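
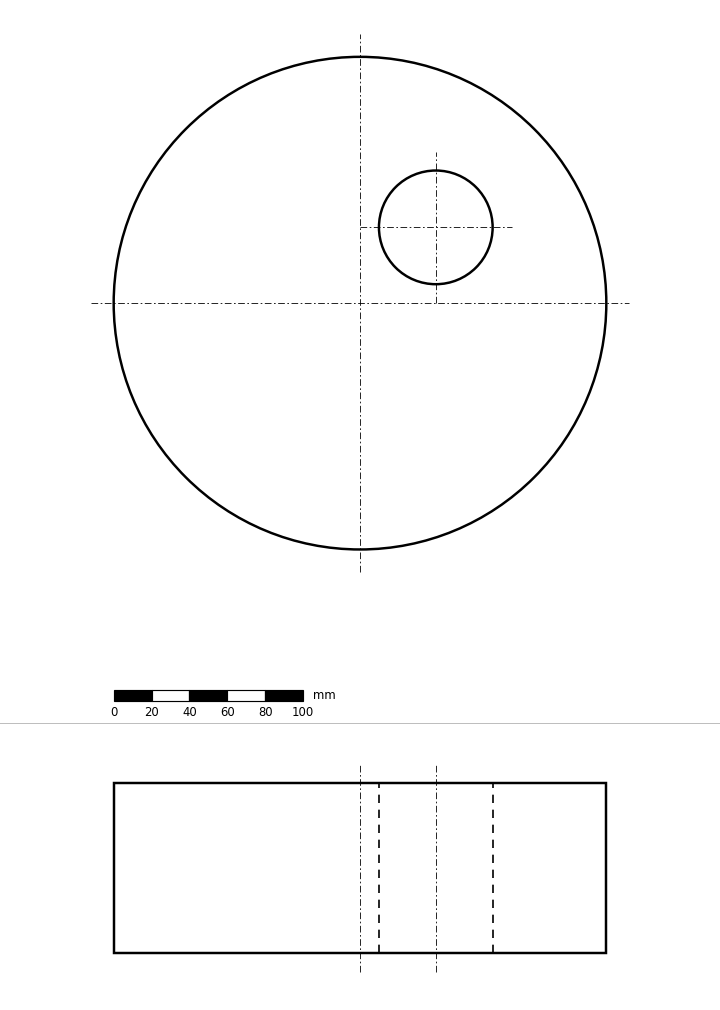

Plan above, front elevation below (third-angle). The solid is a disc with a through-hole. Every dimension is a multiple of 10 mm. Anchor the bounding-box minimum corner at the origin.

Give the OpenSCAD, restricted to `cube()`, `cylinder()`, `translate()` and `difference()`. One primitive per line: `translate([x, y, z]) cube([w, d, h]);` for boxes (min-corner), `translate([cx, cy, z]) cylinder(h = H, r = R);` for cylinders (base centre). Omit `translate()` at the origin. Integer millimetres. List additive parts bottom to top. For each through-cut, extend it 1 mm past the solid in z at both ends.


difference() {
  translate([130, 130, 0]) cylinder(h = 90, r = 130);
  translate([170, 170, -1]) cylinder(h = 92, r = 30);
}


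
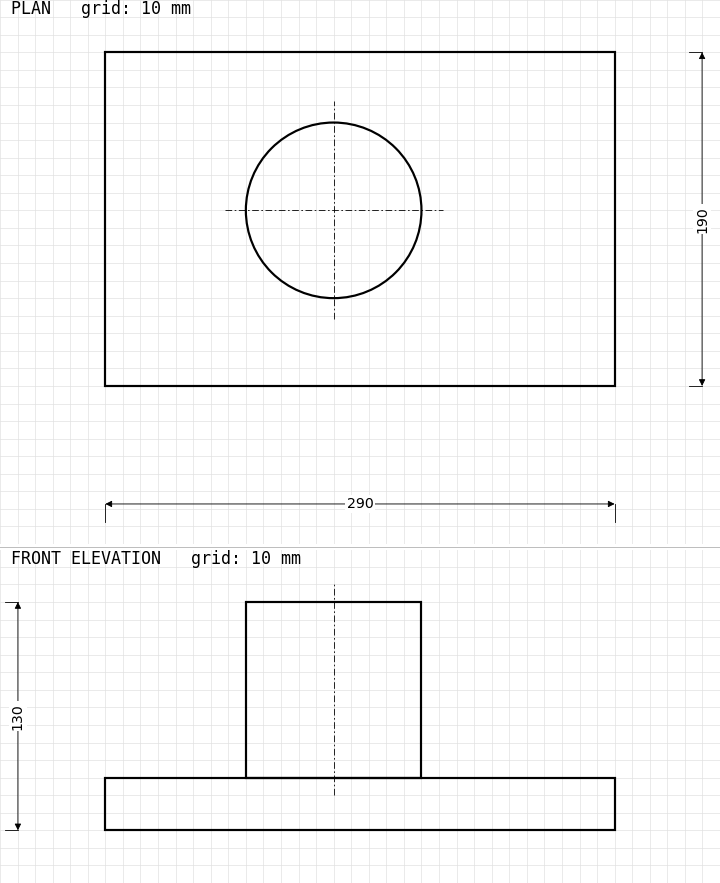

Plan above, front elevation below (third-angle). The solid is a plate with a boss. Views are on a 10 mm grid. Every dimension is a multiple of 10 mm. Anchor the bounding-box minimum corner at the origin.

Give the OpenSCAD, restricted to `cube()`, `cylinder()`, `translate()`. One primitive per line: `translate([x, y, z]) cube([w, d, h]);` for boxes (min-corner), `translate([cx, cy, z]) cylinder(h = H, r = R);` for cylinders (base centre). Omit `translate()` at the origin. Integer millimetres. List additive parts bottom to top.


cube([290, 190, 30]);
translate([130, 100, 30]) cylinder(h = 100, r = 50);


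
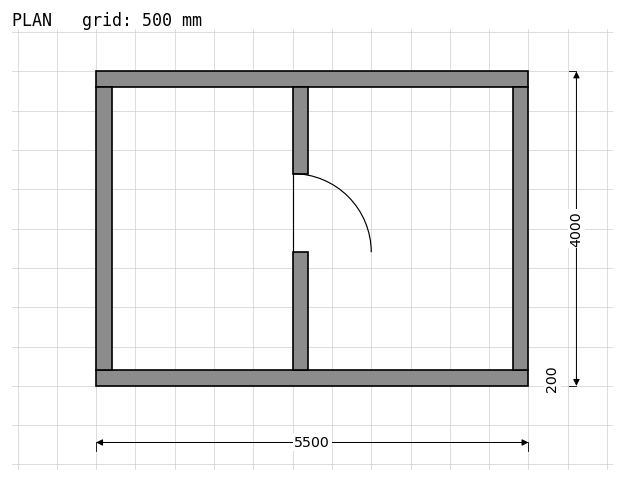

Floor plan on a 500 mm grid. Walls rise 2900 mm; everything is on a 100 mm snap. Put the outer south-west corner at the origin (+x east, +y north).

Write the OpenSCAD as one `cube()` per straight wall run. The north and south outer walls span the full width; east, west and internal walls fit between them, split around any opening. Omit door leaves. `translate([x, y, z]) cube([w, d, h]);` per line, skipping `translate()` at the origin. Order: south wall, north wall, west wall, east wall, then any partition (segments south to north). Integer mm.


cube([5500, 200, 2900]);
translate([0, 3800, 0]) cube([5500, 200, 2900]);
translate([0, 200, 0]) cube([200, 3600, 2900]);
translate([5300, 200, 0]) cube([200, 3600, 2900]);
translate([2500, 200, 0]) cube([200, 1500, 2900]);
translate([2500, 2700, 0]) cube([200, 1100, 2900]);


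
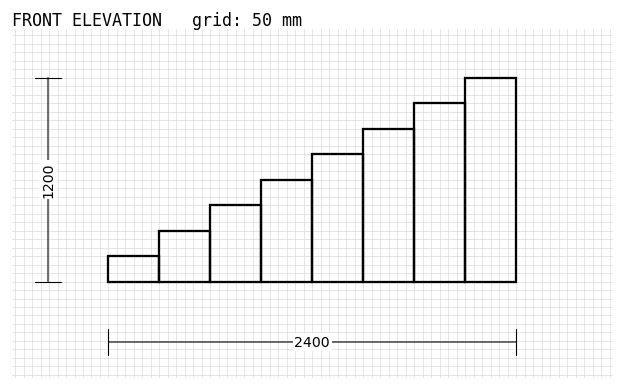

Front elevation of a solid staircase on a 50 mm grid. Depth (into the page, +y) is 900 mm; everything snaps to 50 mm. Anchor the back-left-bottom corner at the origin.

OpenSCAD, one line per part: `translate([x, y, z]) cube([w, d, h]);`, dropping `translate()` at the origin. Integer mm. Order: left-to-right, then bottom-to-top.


cube([300, 900, 150]);
translate([300, 0, 0]) cube([300, 900, 300]);
translate([600, 0, 0]) cube([300, 900, 450]);
translate([900, 0, 0]) cube([300, 900, 600]);
translate([1200, 0, 0]) cube([300, 900, 750]);
translate([1500, 0, 0]) cube([300, 900, 900]);
translate([1800, 0, 0]) cube([300, 900, 1050]);
translate([2100, 0, 0]) cube([300, 900, 1200]);


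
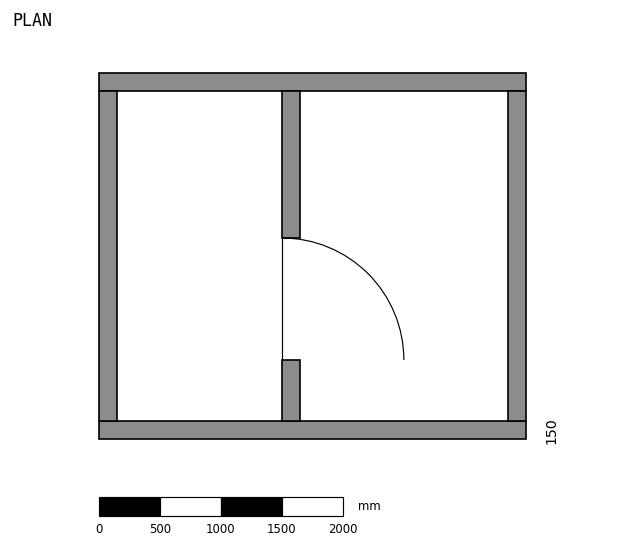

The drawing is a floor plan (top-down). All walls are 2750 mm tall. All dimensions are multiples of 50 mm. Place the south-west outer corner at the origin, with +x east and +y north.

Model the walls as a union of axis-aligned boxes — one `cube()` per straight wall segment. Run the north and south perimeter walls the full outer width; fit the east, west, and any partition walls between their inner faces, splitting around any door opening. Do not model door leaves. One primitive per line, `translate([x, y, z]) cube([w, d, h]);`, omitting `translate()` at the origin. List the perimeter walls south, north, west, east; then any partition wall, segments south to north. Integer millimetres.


cube([3500, 150, 2750]);
translate([0, 2850, 0]) cube([3500, 150, 2750]);
translate([0, 150, 0]) cube([150, 2700, 2750]);
translate([3350, 150, 0]) cube([150, 2700, 2750]);
translate([1500, 150, 0]) cube([150, 500, 2750]);
translate([1500, 1650, 0]) cube([150, 1200, 2750]);


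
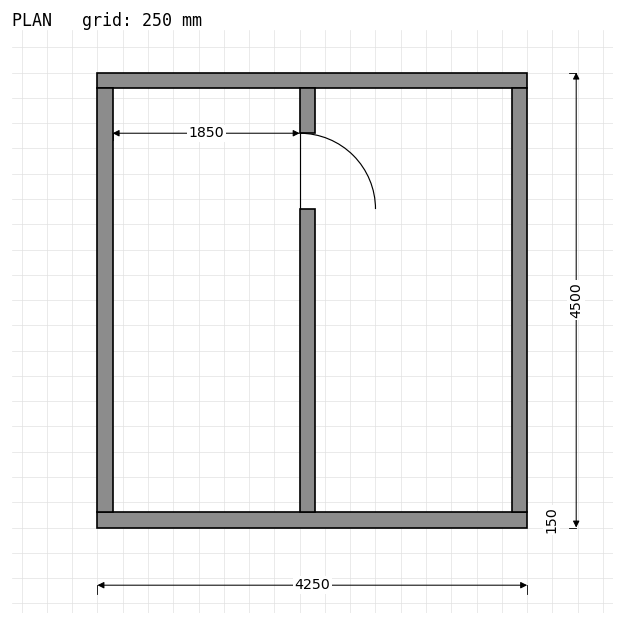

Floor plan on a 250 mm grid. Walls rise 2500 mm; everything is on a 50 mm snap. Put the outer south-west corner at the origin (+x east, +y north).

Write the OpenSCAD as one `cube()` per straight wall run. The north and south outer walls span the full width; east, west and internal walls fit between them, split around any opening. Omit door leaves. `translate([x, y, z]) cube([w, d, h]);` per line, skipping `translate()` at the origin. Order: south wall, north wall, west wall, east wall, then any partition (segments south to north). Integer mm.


cube([4250, 150, 2500]);
translate([0, 4350, 0]) cube([4250, 150, 2500]);
translate([0, 150, 0]) cube([150, 4200, 2500]);
translate([4100, 150, 0]) cube([150, 4200, 2500]);
translate([2000, 150, 0]) cube([150, 3000, 2500]);
translate([2000, 3900, 0]) cube([150, 450, 2500]);


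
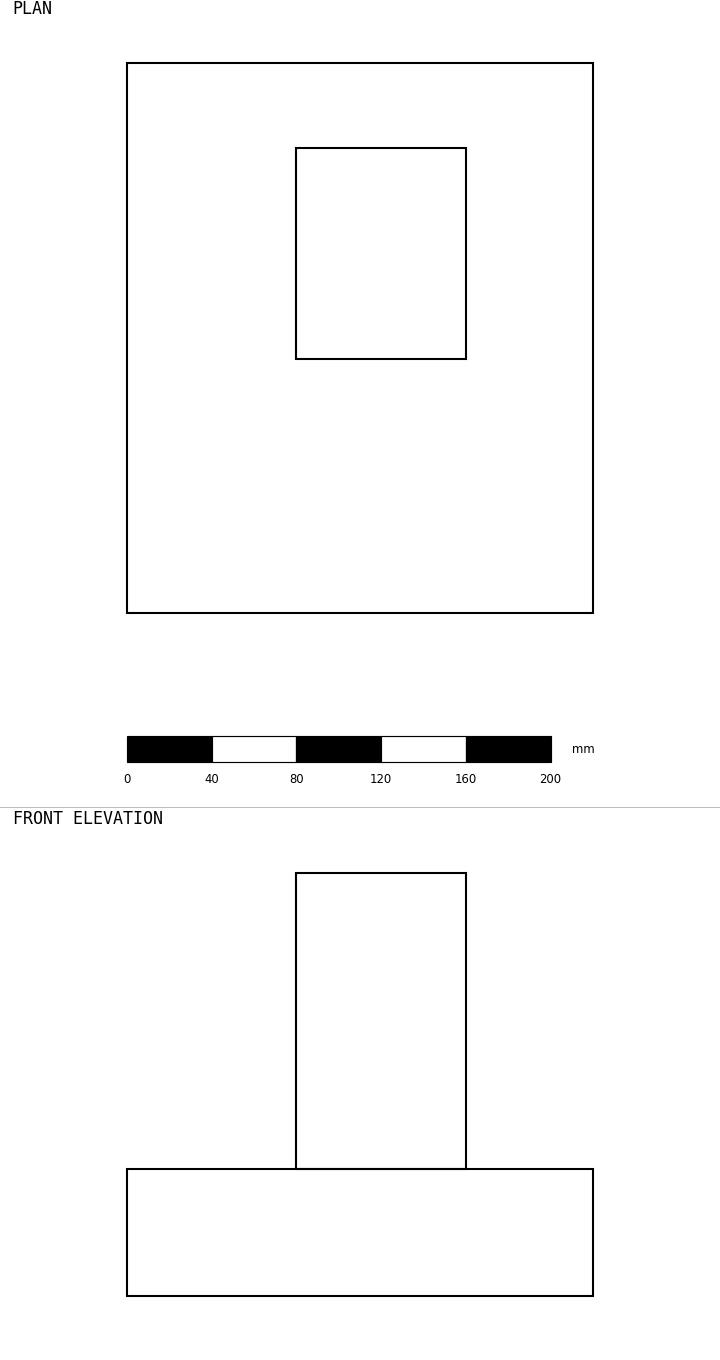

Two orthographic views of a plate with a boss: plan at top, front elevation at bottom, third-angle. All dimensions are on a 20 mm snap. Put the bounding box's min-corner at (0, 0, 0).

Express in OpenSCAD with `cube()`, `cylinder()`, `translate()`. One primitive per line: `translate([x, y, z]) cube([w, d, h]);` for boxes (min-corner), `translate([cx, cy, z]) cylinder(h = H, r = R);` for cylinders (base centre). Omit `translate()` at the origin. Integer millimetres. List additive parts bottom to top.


cube([220, 260, 60]);
translate([80, 120, 60]) cube([80, 100, 140]);


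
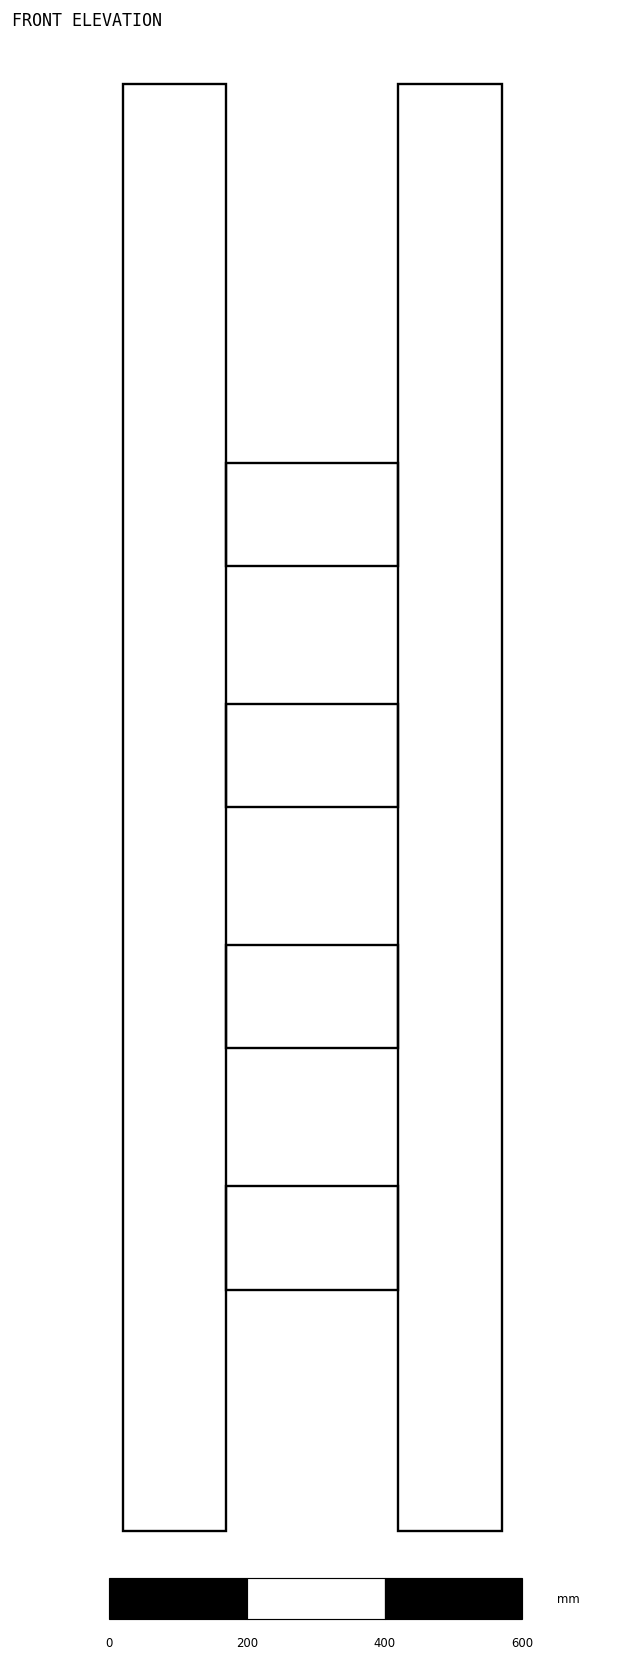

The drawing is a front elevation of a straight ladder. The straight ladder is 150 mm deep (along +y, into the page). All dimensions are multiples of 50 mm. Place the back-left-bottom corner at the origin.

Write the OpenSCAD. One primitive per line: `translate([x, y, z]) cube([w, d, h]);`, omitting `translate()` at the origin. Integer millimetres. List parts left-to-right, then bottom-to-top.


cube([150, 150, 2100]);
translate([150, 0, 350]) cube([250, 150, 150]);
translate([150, 0, 700]) cube([250, 150, 150]);
translate([150, 0, 1050]) cube([250, 150, 150]);
translate([150, 0, 1400]) cube([250, 150, 150]);
translate([400, 0, 0]) cube([150, 150, 2100]);


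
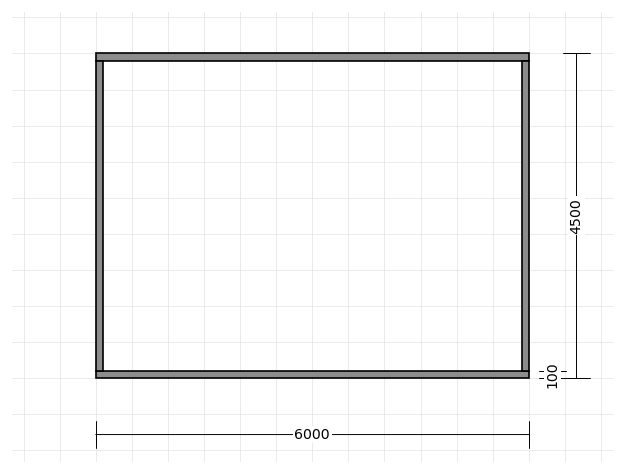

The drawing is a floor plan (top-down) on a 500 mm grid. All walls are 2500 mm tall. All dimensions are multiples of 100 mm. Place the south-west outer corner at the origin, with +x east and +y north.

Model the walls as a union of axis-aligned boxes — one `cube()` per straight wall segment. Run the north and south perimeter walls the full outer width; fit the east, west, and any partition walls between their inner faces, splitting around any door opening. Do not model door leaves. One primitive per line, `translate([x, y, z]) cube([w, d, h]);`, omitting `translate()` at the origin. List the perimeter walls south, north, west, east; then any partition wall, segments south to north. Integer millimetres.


cube([6000, 100, 2500]);
translate([0, 4400, 0]) cube([6000, 100, 2500]);
translate([0, 100, 0]) cube([100, 4300, 2500]);
translate([5900, 100, 0]) cube([100, 4300, 2500]);


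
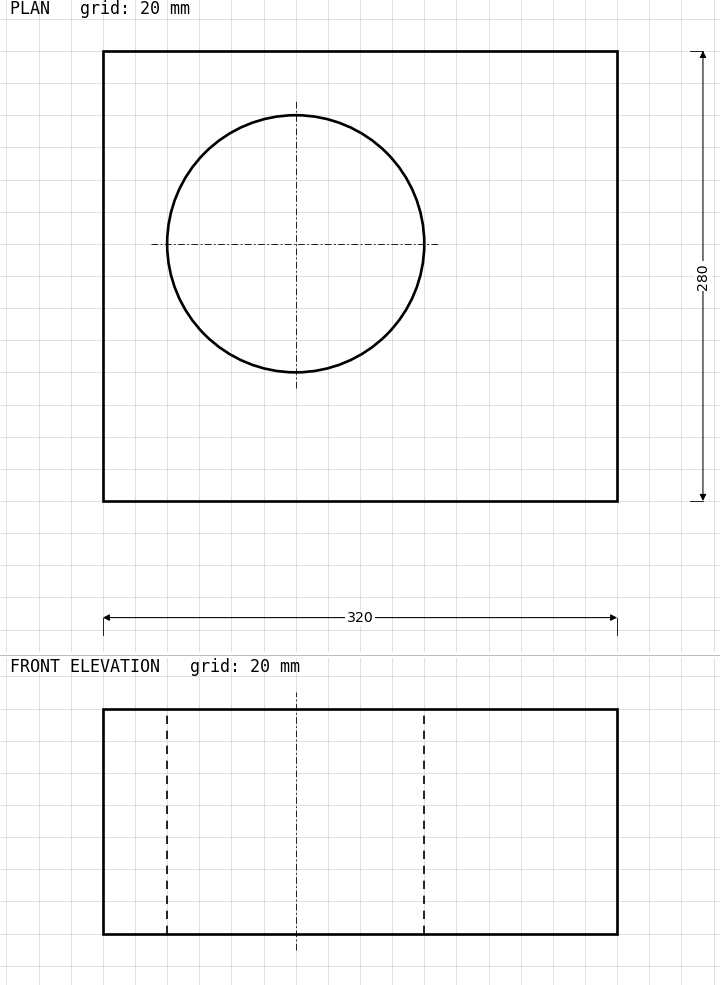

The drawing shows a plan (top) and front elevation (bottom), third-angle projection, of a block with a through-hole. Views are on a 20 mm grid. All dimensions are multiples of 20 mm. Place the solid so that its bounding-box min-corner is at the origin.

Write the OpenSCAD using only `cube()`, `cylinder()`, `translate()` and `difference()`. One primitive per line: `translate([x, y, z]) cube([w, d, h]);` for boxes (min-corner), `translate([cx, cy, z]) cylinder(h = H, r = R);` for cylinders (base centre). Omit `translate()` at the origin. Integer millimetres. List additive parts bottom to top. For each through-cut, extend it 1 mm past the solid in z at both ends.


difference() {
  cube([320, 280, 140]);
  translate([120, 160, -1]) cylinder(h = 142, r = 80);
}


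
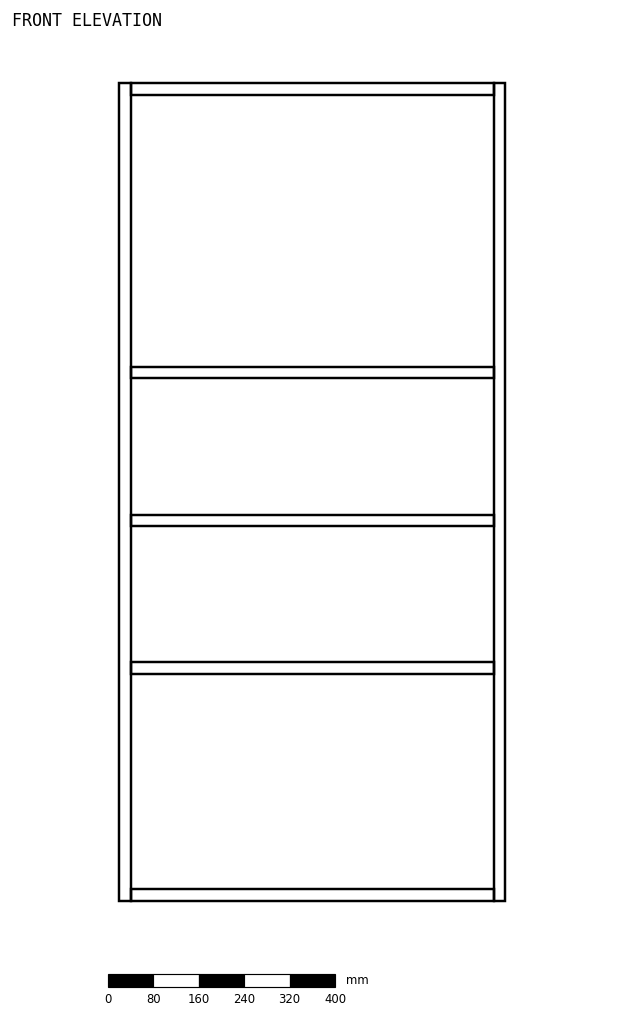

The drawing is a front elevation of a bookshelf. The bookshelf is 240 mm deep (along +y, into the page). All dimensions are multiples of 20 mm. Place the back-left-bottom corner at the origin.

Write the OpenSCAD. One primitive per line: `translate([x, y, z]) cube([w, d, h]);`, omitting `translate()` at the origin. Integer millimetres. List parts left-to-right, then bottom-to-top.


cube([20, 240, 1440]);
translate([20, 0, 0]) cube([640, 240, 20]);
translate([20, 0, 400]) cube([640, 240, 20]);
translate([20, 0, 660]) cube([640, 240, 20]);
translate([20, 0, 920]) cube([640, 240, 20]);
translate([20, 0, 1420]) cube([640, 240, 20]);
translate([660, 0, 0]) cube([20, 240, 1440]);


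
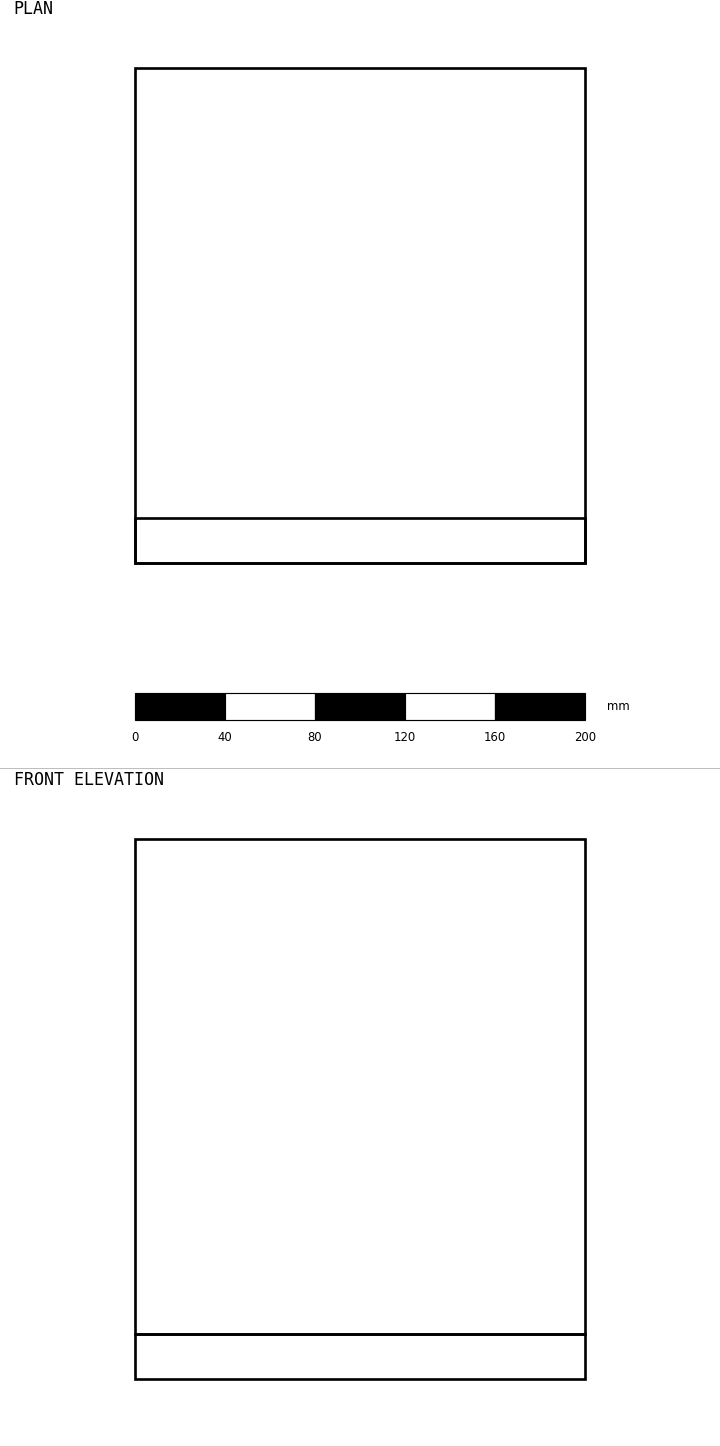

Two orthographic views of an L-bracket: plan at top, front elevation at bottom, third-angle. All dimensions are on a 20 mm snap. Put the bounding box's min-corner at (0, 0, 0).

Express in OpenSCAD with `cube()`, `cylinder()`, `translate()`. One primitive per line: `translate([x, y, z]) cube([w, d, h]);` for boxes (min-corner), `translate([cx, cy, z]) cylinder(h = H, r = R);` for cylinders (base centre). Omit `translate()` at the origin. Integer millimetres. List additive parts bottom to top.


cube([200, 220, 20]);
translate([0, 0, 20]) cube([200, 20, 220]);


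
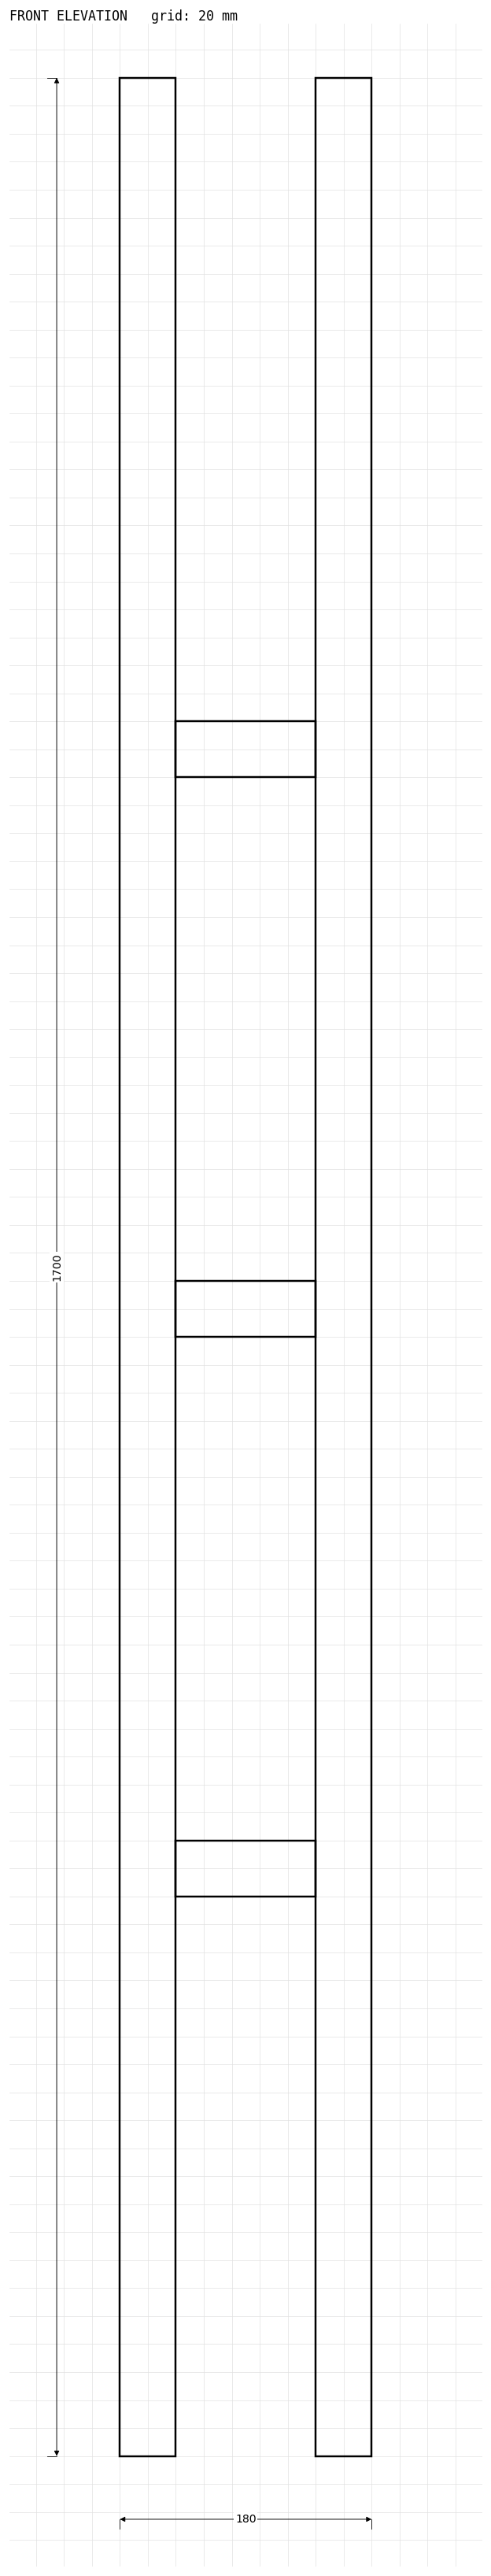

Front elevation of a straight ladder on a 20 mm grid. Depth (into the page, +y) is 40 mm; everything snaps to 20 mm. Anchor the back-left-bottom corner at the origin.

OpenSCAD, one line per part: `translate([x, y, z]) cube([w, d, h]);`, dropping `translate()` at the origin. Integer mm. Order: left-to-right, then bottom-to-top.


cube([40, 40, 1700]);
translate([40, 0, 400]) cube([100, 40, 40]);
translate([40, 0, 800]) cube([100, 40, 40]);
translate([40, 0, 1200]) cube([100, 40, 40]);
translate([140, 0, 0]) cube([40, 40, 1700]);


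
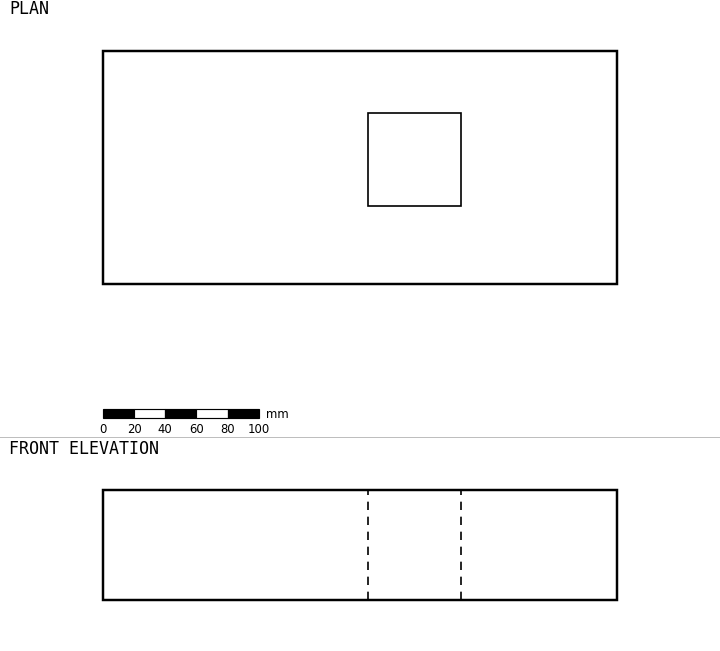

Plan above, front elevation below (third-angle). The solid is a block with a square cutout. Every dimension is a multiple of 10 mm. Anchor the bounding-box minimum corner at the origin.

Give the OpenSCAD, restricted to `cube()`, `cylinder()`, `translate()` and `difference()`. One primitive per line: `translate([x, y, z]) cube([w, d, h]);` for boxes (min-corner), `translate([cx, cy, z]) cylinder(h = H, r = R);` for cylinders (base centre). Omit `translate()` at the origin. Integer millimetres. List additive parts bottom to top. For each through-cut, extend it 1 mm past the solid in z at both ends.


difference() {
  cube([330, 150, 70]);
  translate([170, 50, -1]) cube([60, 60, 72]);
}


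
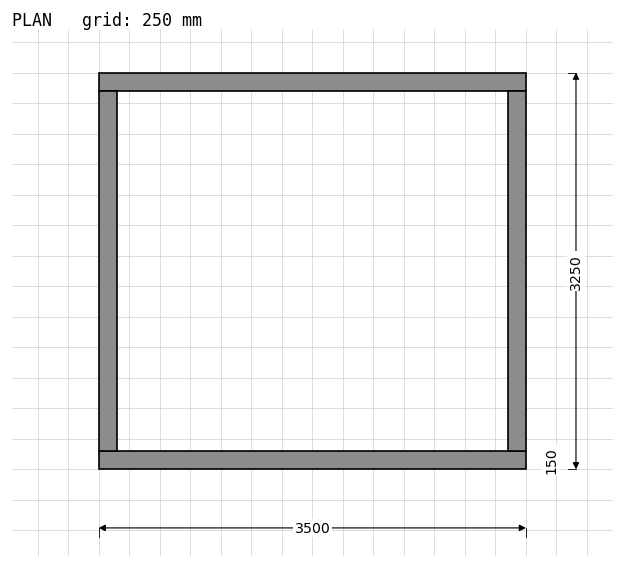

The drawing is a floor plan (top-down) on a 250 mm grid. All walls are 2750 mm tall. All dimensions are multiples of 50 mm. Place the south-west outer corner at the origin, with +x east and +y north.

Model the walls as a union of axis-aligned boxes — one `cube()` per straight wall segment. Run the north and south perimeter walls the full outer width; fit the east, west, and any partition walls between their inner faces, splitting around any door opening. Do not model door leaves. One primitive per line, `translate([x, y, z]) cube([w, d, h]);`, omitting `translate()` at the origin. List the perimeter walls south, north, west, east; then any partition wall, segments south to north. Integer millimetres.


cube([3500, 150, 2750]);
translate([0, 3100, 0]) cube([3500, 150, 2750]);
translate([0, 150, 0]) cube([150, 2950, 2750]);
translate([3350, 150, 0]) cube([150, 2950, 2750]);


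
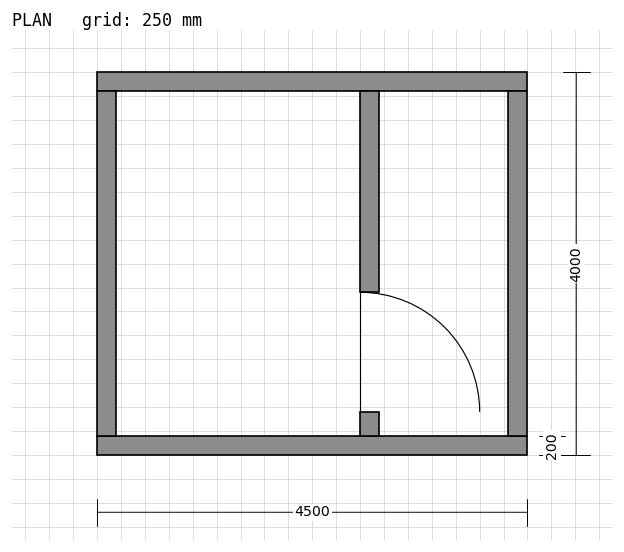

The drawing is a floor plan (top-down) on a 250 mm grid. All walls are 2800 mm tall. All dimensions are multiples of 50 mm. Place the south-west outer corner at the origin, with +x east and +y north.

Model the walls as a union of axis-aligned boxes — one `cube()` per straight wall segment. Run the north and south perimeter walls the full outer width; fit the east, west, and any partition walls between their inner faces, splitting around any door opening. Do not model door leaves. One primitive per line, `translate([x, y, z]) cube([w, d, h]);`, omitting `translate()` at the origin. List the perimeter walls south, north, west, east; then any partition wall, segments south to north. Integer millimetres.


cube([4500, 200, 2800]);
translate([0, 3800, 0]) cube([4500, 200, 2800]);
translate([0, 200, 0]) cube([200, 3600, 2800]);
translate([4300, 200, 0]) cube([200, 3600, 2800]);
translate([2750, 200, 0]) cube([200, 250, 2800]);
translate([2750, 1700, 0]) cube([200, 2100, 2800]);


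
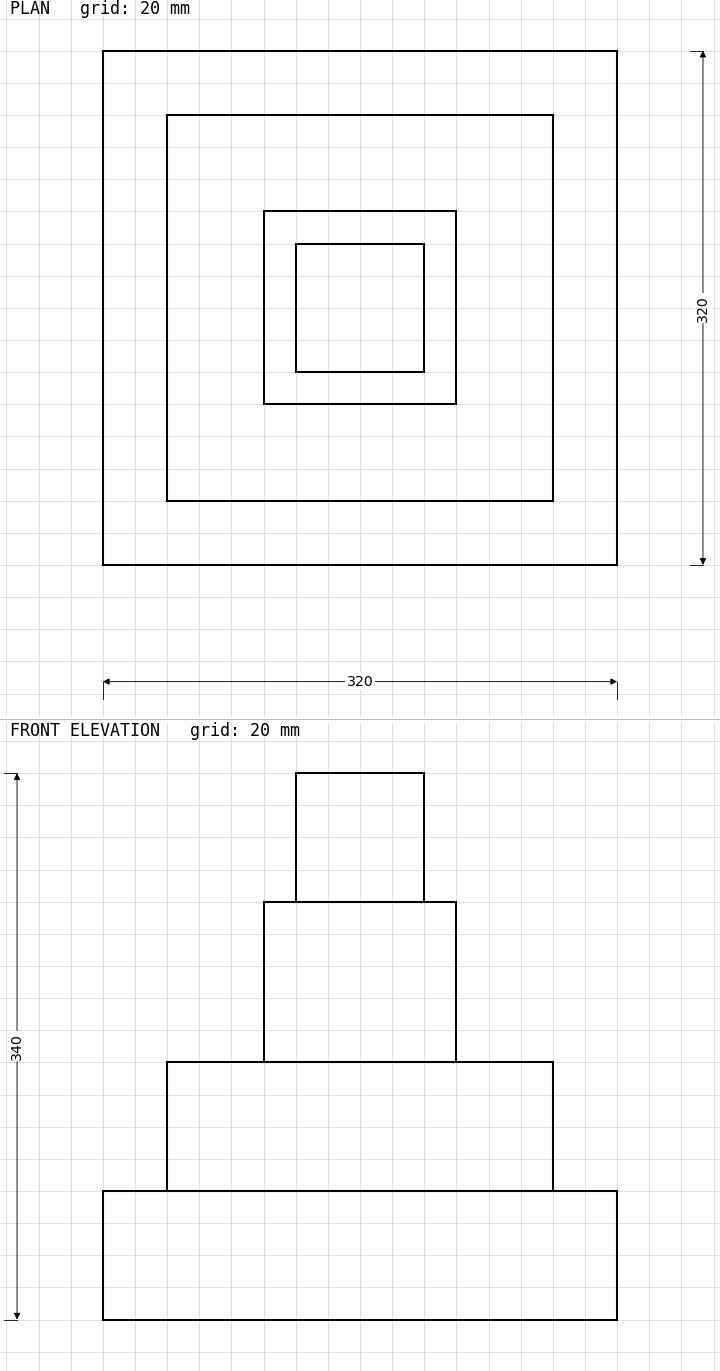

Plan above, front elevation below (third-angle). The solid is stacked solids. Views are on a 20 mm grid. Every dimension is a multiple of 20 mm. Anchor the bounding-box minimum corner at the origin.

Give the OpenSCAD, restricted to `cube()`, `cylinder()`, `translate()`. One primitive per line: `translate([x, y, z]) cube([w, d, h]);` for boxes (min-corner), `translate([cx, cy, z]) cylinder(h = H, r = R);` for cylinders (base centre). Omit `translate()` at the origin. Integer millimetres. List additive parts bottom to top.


cube([320, 320, 80]);
translate([40, 40, 80]) cube([240, 240, 80]);
translate([100, 100, 160]) cube([120, 120, 100]);
translate([120, 120, 260]) cube([80, 80, 80]);


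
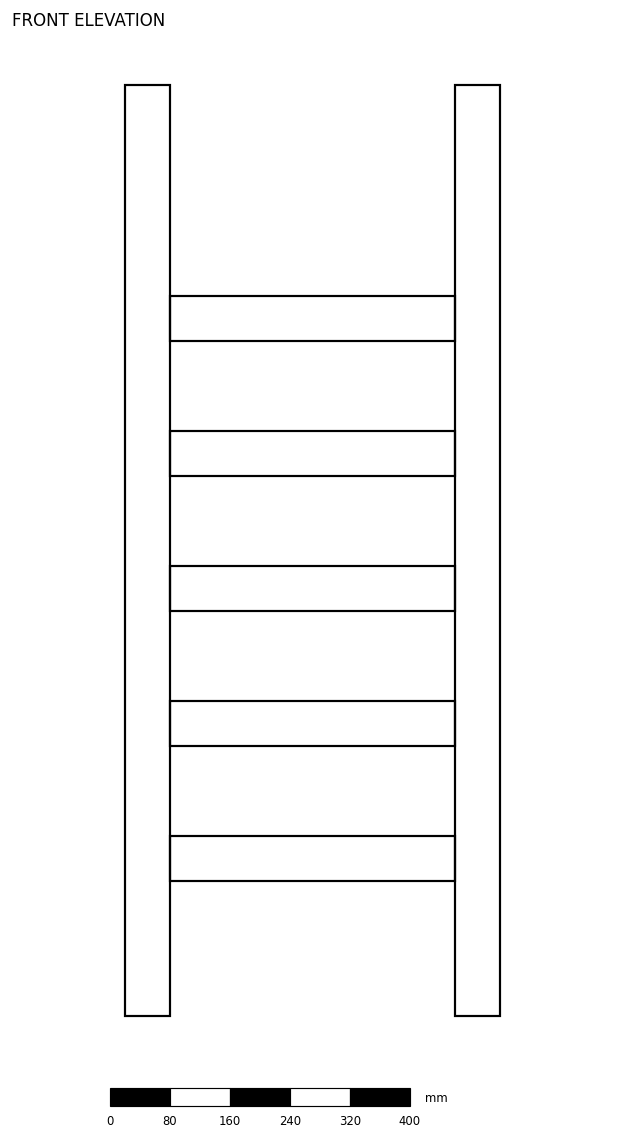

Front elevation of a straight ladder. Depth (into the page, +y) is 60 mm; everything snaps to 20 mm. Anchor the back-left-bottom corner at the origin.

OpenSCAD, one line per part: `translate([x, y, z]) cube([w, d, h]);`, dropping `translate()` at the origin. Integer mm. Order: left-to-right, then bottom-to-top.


cube([60, 60, 1240]);
translate([60, 0, 180]) cube([380, 60, 60]);
translate([60, 0, 360]) cube([380, 60, 60]);
translate([60, 0, 540]) cube([380, 60, 60]);
translate([60, 0, 720]) cube([380, 60, 60]);
translate([60, 0, 900]) cube([380, 60, 60]);
translate([440, 0, 0]) cube([60, 60, 1240]);


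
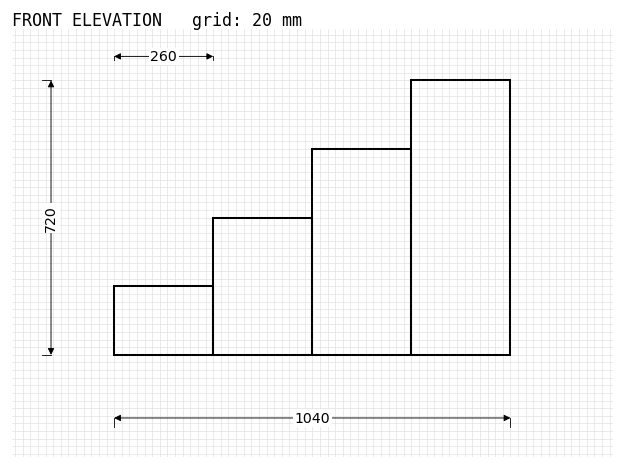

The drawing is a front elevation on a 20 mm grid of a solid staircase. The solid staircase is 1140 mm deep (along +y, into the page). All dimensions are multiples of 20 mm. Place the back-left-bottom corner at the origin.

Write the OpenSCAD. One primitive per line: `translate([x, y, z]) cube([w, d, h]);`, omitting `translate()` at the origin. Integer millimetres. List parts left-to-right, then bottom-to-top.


cube([260, 1140, 180]);
translate([260, 0, 0]) cube([260, 1140, 360]);
translate([520, 0, 0]) cube([260, 1140, 540]);
translate([780, 0, 0]) cube([260, 1140, 720]);


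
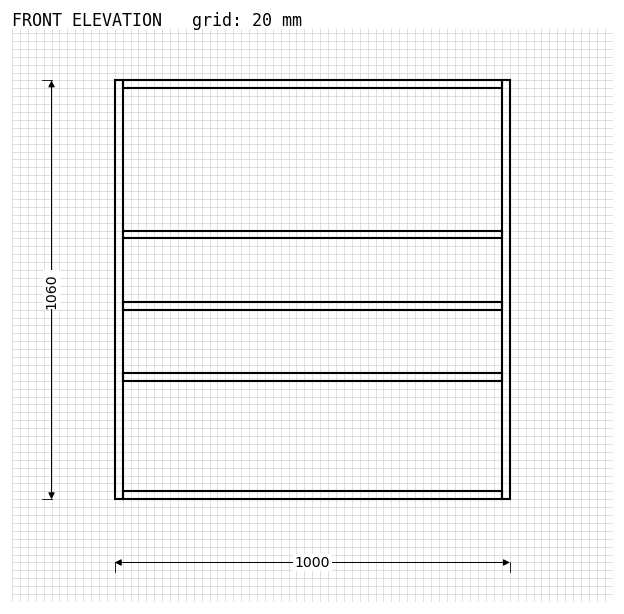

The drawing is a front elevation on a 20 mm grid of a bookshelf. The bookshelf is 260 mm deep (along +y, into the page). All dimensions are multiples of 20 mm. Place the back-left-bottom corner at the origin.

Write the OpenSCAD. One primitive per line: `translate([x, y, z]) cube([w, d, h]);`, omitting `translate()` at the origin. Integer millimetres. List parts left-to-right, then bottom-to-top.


cube([20, 260, 1060]);
translate([20, 0, 0]) cube([960, 260, 20]);
translate([20, 0, 300]) cube([960, 260, 20]);
translate([20, 0, 480]) cube([960, 260, 20]);
translate([20, 0, 660]) cube([960, 260, 20]);
translate([20, 0, 1040]) cube([960, 260, 20]);
translate([980, 0, 0]) cube([20, 260, 1060]);


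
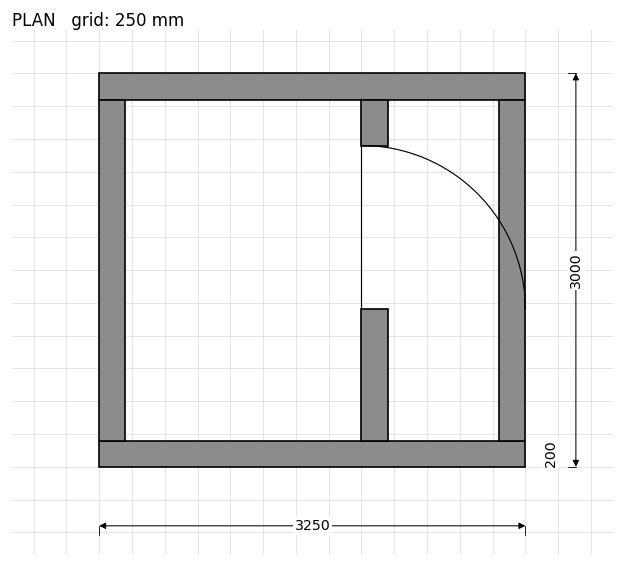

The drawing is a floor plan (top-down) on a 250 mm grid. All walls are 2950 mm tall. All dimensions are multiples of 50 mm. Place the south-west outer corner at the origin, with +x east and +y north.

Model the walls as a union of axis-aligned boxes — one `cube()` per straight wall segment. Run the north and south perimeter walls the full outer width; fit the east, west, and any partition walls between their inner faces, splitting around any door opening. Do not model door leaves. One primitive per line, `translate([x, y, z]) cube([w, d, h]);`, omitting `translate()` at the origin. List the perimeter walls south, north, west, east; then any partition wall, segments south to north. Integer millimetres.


cube([3250, 200, 2950]);
translate([0, 2800, 0]) cube([3250, 200, 2950]);
translate([0, 200, 0]) cube([200, 2600, 2950]);
translate([3050, 200, 0]) cube([200, 2600, 2950]);
translate([2000, 200, 0]) cube([200, 1000, 2950]);
translate([2000, 2450, 0]) cube([200, 350, 2950]);


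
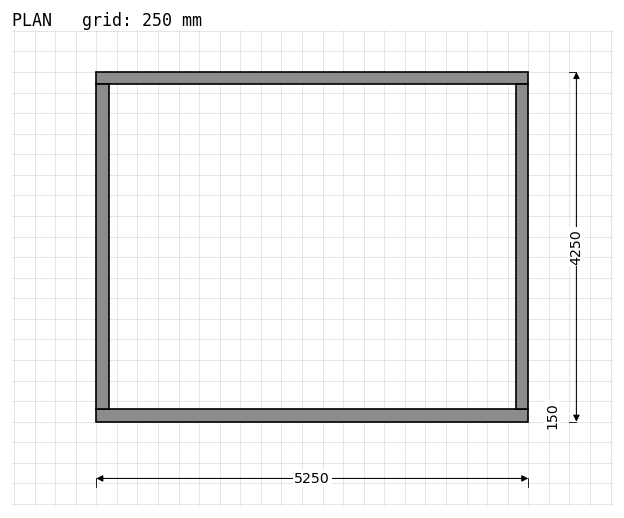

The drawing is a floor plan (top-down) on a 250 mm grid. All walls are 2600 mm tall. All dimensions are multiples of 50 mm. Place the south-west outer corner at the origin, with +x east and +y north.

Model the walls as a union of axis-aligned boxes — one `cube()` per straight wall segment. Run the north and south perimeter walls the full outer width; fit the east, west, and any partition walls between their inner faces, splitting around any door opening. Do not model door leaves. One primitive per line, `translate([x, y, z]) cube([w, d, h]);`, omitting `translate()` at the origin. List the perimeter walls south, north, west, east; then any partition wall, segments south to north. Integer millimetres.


cube([5250, 150, 2600]);
translate([0, 4100, 0]) cube([5250, 150, 2600]);
translate([0, 150, 0]) cube([150, 3950, 2600]);
translate([5100, 150, 0]) cube([150, 3950, 2600]);


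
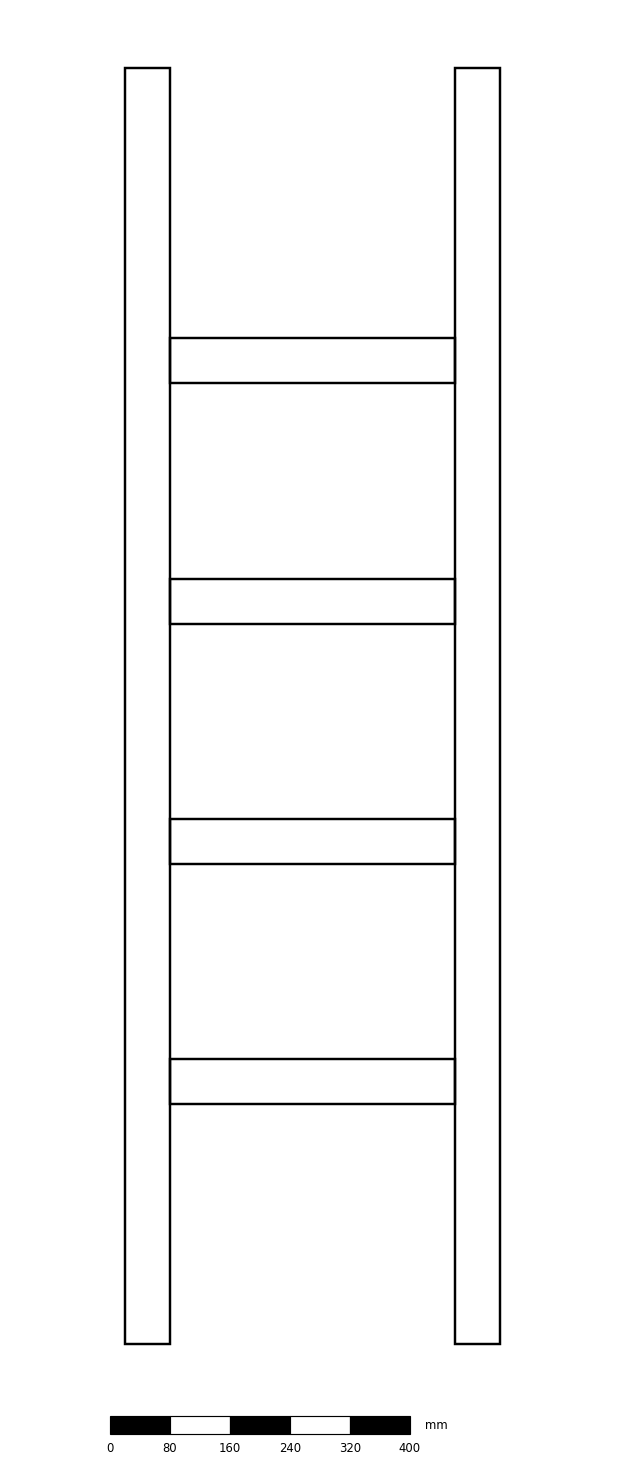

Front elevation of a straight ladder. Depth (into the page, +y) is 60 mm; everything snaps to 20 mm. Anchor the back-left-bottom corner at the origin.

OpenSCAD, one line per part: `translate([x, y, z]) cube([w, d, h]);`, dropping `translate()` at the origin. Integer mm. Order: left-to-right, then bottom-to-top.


cube([60, 60, 1700]);
translate([60, 0, 320]) cube([380, 60, 60]);
translate([60, 0, 640]) cube([380, 60, 60]);
translate([60, 0, 960]) cube([380, 60, 60]);
translate([60, 0, 1280]) cube([380, 60, 60]);
translate([440, 0, 0]) cube([60, 60, 1700]);


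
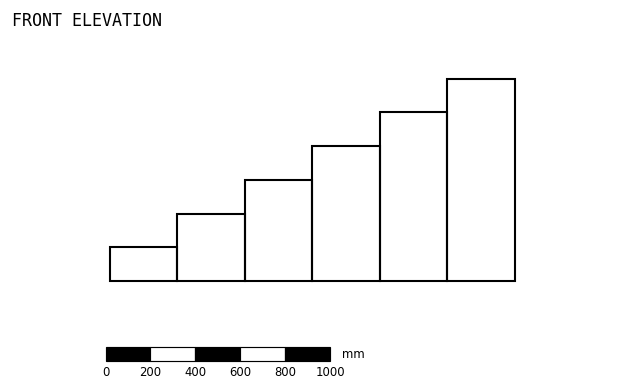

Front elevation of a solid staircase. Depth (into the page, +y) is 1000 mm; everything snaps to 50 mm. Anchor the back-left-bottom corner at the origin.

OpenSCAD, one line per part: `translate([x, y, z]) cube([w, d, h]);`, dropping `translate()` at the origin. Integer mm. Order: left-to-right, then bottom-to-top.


cube([300, 1000, 150]);
translate([300, 0, 0]) cube([300, 1000, 300]);
translate([600, 0, 0]) cube([300, 1000, 450]);
translate([900, 0, 0]) cube([300, 1000, 600]);
translate([1200, 0, 0]) cube([300, 1000, 750]);
translate([1500, 0, 0]) cube([300, 1000, 900]);


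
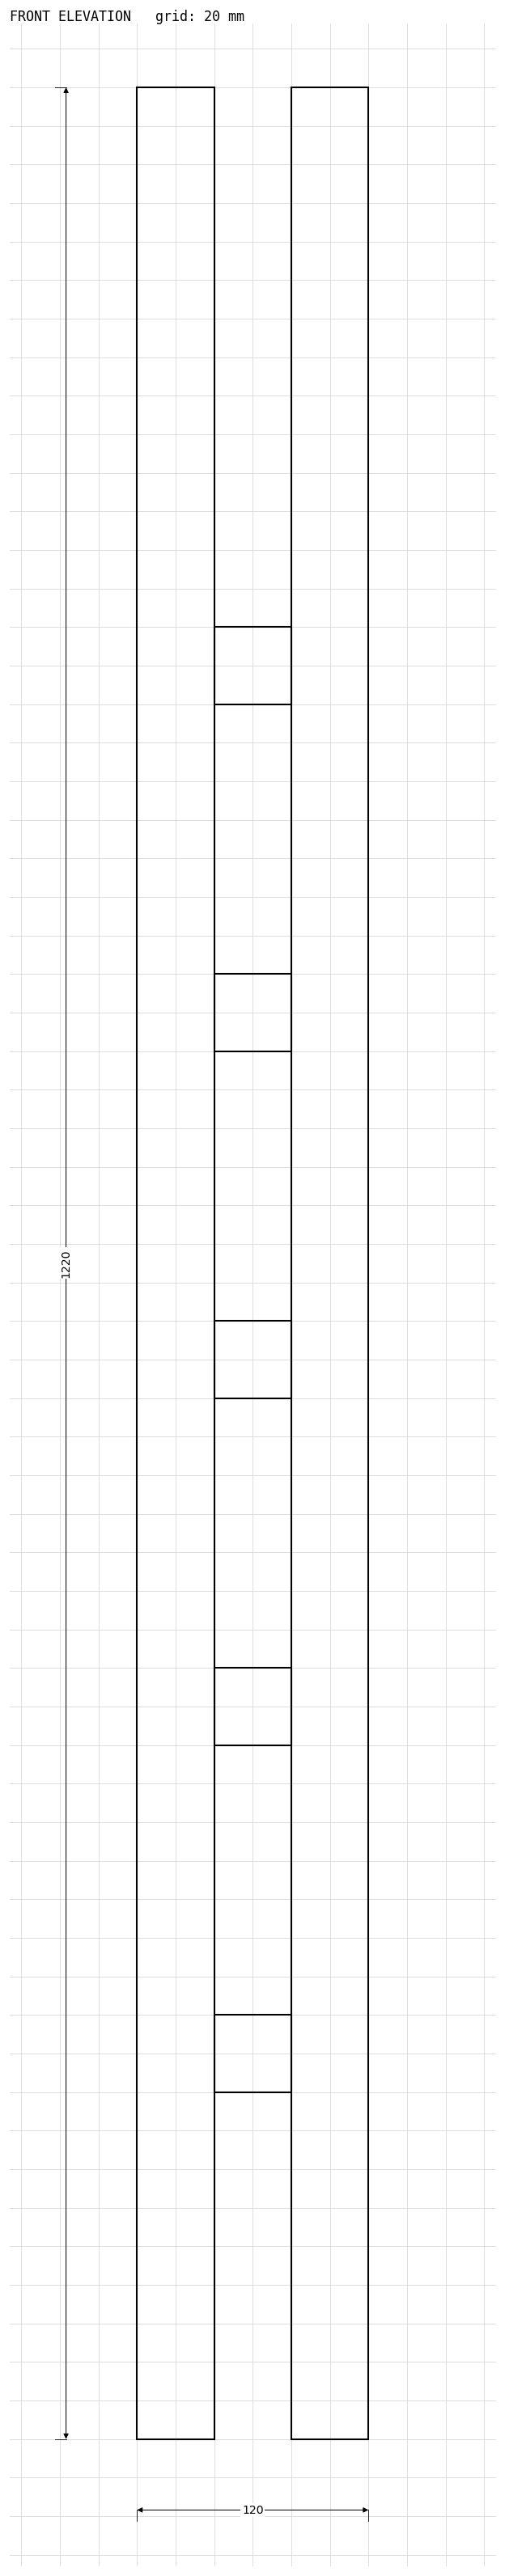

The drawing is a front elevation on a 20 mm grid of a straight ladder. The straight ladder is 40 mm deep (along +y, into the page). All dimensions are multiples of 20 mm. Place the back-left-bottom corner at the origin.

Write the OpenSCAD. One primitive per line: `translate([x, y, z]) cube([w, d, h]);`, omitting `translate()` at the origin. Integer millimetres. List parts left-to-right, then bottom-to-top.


cube([40, 40, 1220]);
translate([40, 0, 180]) cube([40, 40, 40]);
translate([40, 0, 360]) cube([40, 40, 40]);
translate([40, 0, 540]) cube([40, 40, 40]);
translate([40, 0, 720]) cube([40, 40, 40]);
translate([40, 0, 900]) cube([40, 40, 40]);
translate([80, 0, 0]) cube([40, 40, 1220]);


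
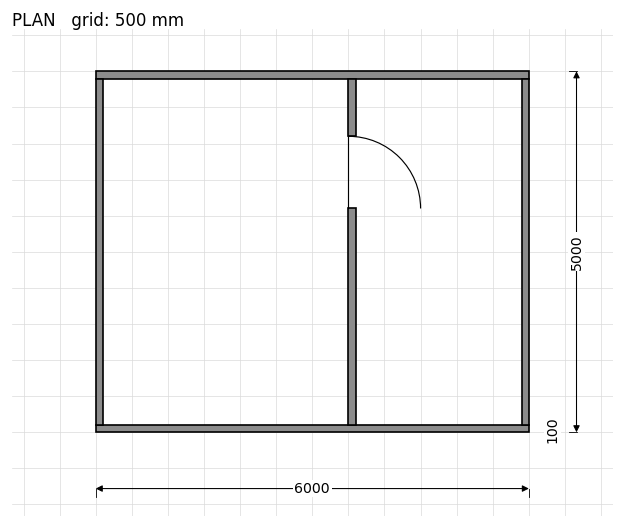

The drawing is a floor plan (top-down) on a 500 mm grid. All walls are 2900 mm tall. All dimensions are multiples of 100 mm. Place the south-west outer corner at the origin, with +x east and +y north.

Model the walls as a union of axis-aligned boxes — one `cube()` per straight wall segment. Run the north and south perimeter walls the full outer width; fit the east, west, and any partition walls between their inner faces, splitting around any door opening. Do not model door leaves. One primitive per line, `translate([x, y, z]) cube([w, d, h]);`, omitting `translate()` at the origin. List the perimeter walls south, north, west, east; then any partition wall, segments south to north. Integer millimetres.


cube([6000, 100, 2900]);
translate([0, 4900, 0]) cube([6000, 100, 2900]);
translate([0, 100, 0]) cube([100, 4800, 2900]);
translate([5900, 100, 0]) cube([100, 4800, 2900]);
translate([3500, 100, 0]) cube([100, 3000, 2900]);
translate([3500, 4100, 0]) cube([100, 800, 2900]);


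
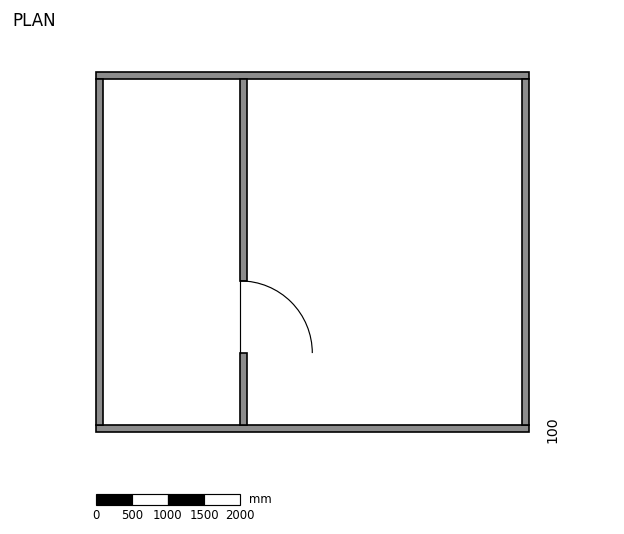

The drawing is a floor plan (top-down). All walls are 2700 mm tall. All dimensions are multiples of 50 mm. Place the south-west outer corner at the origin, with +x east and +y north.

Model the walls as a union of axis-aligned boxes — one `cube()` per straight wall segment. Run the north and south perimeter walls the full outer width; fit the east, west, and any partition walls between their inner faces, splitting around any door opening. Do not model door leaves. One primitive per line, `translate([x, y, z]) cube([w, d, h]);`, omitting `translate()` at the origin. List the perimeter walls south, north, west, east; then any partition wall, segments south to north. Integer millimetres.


cube([6000, 100, 2700]);
translate([0, 4900, 0]) cube([6000, 100, 2700]);
translate([0, 100, 0]) cube([100, 4800, 2700]);
translate([5900, 100, 0]) cube([100, 4800, 2700]);
translate([2000, 100, 0]) cube([100, 1000, 2700]);
translate([2000, 2100, 0]) cube([100, 2800, 2700]);


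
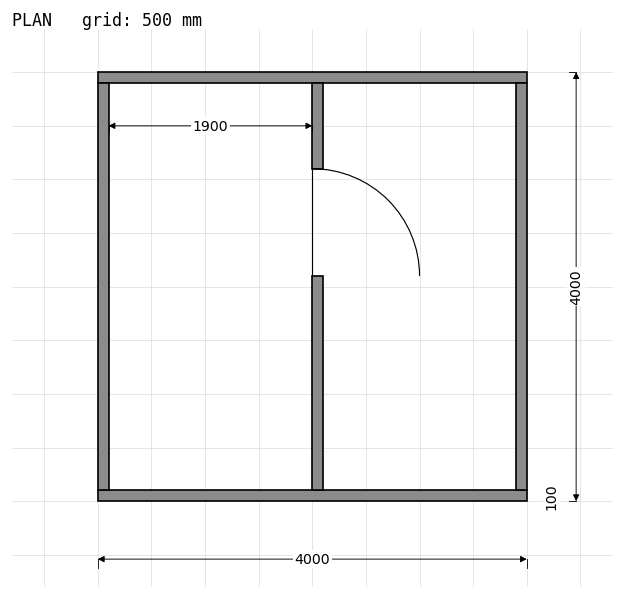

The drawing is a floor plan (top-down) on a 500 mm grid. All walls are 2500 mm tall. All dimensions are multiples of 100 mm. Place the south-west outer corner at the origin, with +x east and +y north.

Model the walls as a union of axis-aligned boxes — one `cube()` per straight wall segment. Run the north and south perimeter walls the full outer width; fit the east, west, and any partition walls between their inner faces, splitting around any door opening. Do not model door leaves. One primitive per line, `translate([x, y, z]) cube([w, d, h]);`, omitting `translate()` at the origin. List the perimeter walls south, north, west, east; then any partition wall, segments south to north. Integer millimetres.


cube([4000, 100, 2500]);
translate([0, 3900, 0]) cube([4000, 100, 2500]);
translate([0, 100, 0]) cube([100, 3800, 2500]);
translate([3900, 100, 0]) cube([100, 3800, 2500]);
translate([2000, 100, 0]) cube([100, 2000, 2500]);
translate([2000, 3100, 0]) cube([100, 800, 2500]);


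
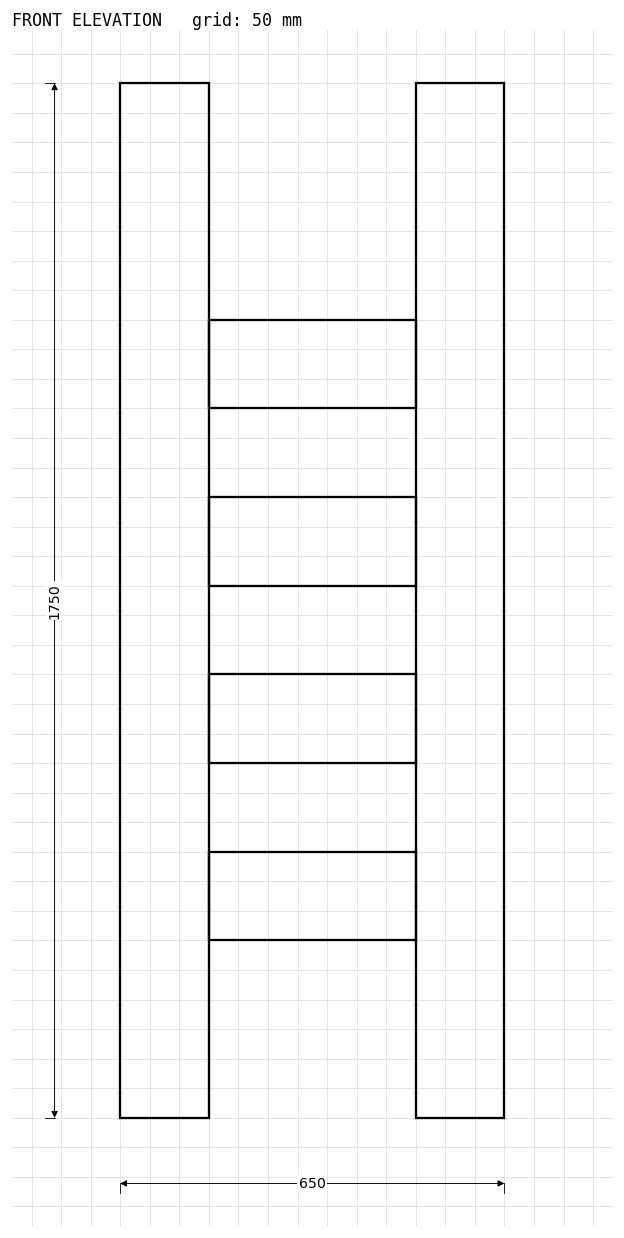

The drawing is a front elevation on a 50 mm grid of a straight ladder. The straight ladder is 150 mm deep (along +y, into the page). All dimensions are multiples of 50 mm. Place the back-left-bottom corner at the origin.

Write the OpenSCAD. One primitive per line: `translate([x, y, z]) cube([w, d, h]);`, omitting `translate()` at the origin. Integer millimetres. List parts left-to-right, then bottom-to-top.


cube([150, 150, 1750]);
translate([150, 0, 300]) cube([350, 150, 150]);
translate([150, 0, 600]) cube([350, 150, 150]);
translate([150, 0, 900]) cube([350, 150, 150]);
translate([150, 0, 1200]) cube([350, 150, 150]);
translate([500, 0, 0]) cube([150, 150, 1750]);


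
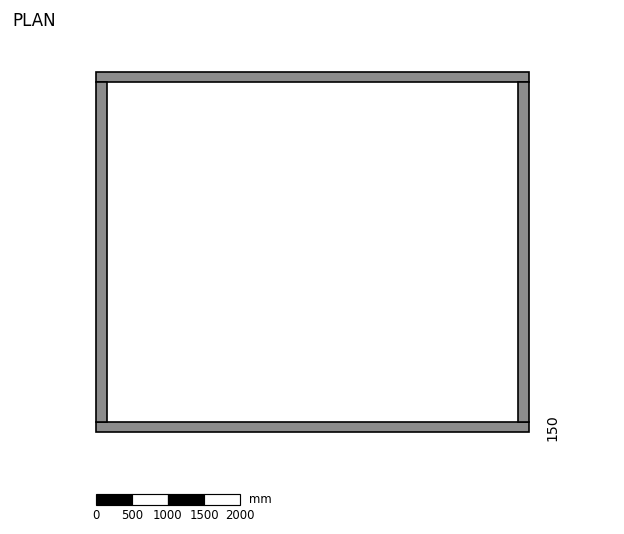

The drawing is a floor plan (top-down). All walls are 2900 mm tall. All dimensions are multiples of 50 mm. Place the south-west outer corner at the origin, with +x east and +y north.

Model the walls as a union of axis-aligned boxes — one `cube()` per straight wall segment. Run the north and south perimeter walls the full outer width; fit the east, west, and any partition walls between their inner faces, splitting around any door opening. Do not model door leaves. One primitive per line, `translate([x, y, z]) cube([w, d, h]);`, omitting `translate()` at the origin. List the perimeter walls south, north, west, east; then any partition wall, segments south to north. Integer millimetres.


cube([6000, 150, 2900]);
translate([0, 4850, 0]) cube([6000, 150, 2900]);
translate([0, 150, 0]) cube([150, 4700, 2900]);
translate([5850, 150, 0]) cube([150, 4700, 2900]);


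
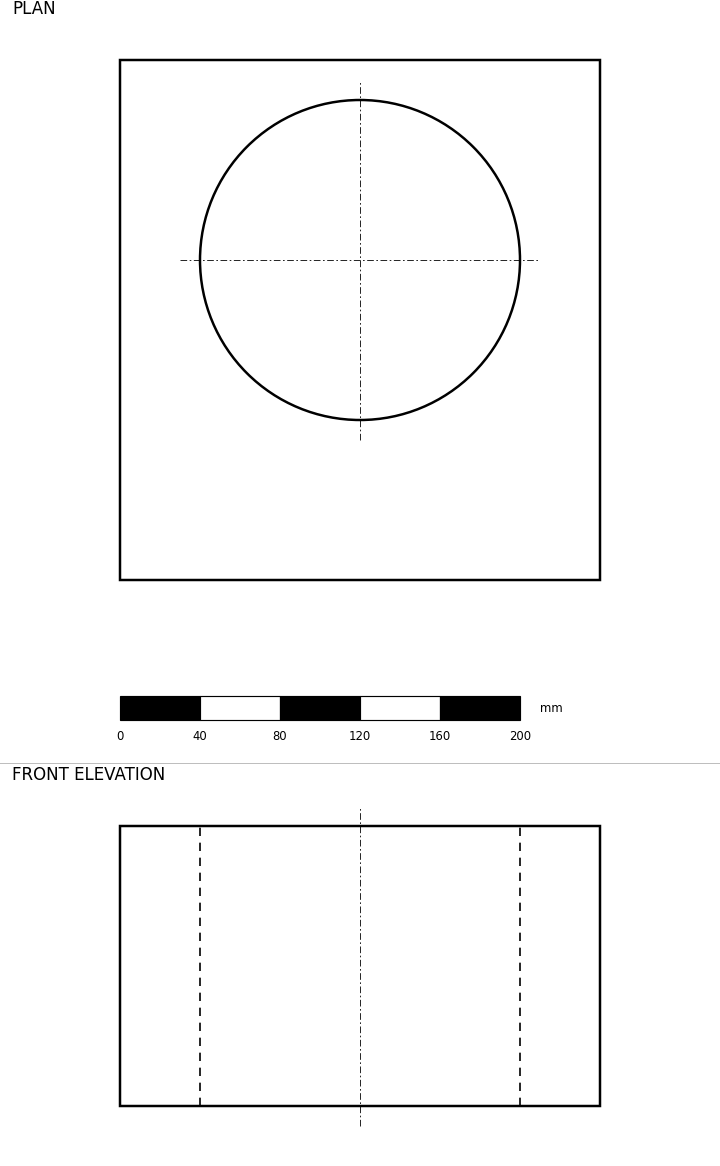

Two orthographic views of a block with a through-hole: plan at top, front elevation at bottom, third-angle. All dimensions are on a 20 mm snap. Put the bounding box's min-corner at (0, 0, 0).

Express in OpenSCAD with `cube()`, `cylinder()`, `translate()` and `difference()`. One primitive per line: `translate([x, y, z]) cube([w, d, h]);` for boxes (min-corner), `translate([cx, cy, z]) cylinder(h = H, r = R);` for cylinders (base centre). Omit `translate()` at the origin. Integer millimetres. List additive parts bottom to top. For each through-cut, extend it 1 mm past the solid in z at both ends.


difference() {
  cube([240, 260, 140]);
  translate([120, 160, -1]) cylinder(h = 142, r = 80);
}


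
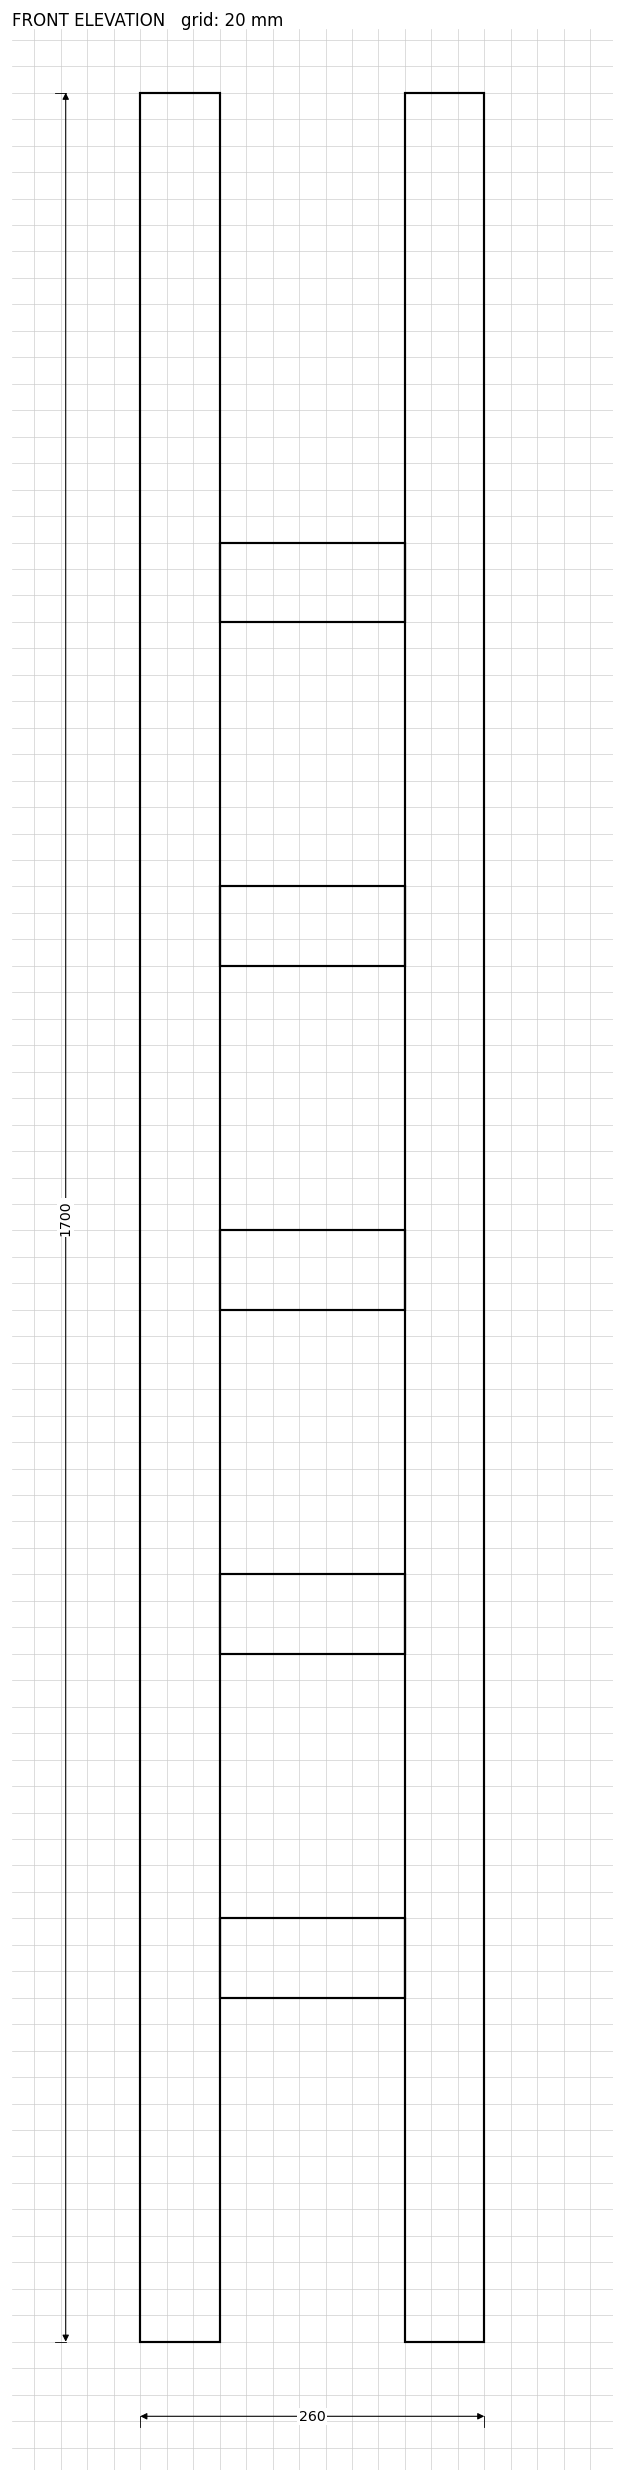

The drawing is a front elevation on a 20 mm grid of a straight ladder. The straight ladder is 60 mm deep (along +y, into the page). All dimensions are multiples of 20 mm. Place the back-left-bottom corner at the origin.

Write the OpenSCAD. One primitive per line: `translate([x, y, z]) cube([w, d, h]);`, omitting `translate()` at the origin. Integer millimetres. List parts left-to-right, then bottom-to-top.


cube([60, 60, 1700]);
translate([60, 0, 260]) cube([140, 60, 60]);
translate([60, 0, 520]) cube([140, 60, 60]);
translate([60, 0, 780]) cube([140, 60, 60]);
translate([60, 0, 1040]) cube([140, 60, 60]);
translate([60, 0, 1300]) cube([140, 60, 60]);
translate([200, 0, 0]) cube([60, 60, 1700]);


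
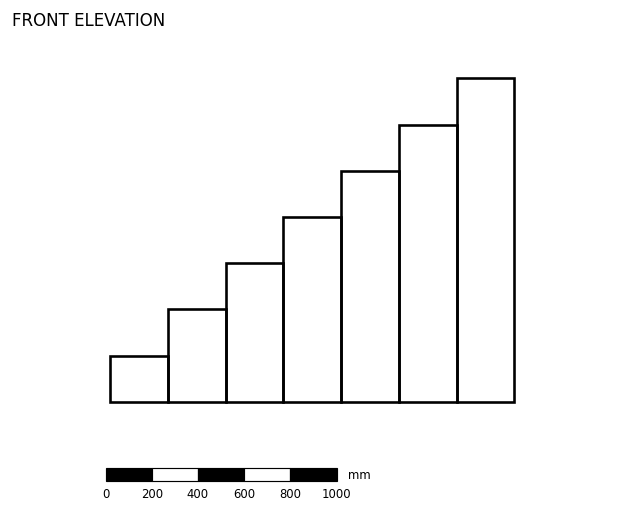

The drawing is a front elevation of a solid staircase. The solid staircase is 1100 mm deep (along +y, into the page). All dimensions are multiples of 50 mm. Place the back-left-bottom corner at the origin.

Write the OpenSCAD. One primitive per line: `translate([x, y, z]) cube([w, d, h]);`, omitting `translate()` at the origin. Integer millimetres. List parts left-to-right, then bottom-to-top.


cube([250, 1100, 200]);
translate([250, 0, 0]) cube([250, 1100, 400]);
translate([500, 0, 0]) cube([250, 1100, 600]);
translate([750, 0, 0]) cube([250, 1100, 800]);
translate([1000, 0, 0]) cube([250, 1100, 1000]);
translate([1250, 0, 0]) cube([250, 1100, 1200]);
translate([1500, 0, 0]) cube([250, 1100, 1400]);


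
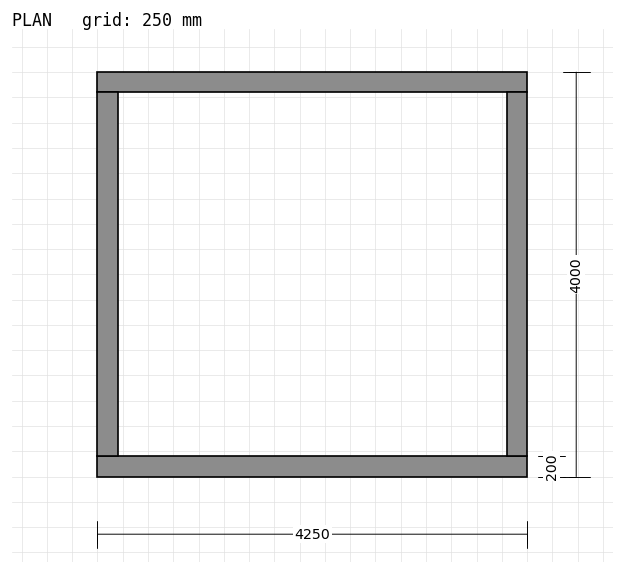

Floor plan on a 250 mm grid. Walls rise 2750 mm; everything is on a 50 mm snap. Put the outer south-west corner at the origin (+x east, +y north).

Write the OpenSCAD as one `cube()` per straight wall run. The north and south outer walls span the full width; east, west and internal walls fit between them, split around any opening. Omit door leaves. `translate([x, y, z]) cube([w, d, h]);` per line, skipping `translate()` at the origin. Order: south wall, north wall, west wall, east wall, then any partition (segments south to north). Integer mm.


cube([4250, 200, 2750]);
translate([0, 3800, 0]) cube([4250, 200, 2750]);
translate([0, 200, 0]) cube([200, 3600, 2750]);
translate([4050, 200, 0]) cube([200, 3600, 2750]);


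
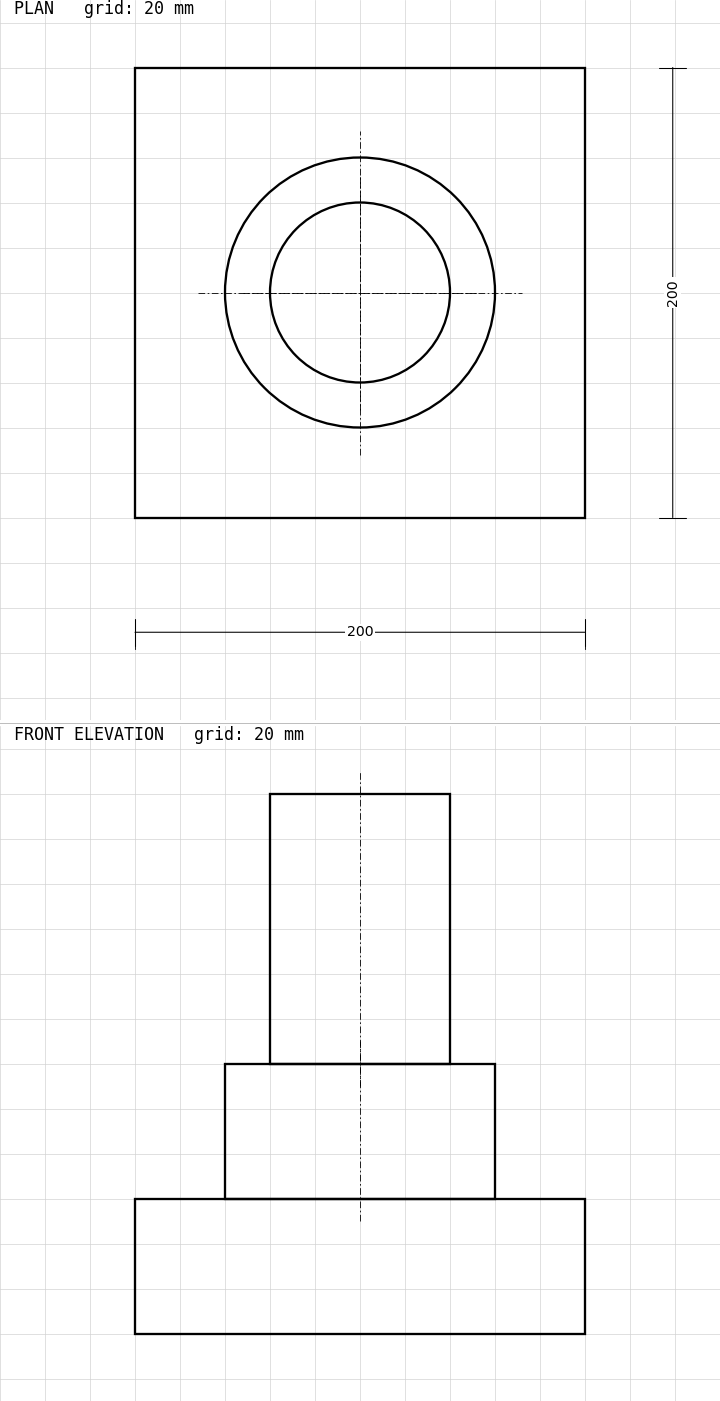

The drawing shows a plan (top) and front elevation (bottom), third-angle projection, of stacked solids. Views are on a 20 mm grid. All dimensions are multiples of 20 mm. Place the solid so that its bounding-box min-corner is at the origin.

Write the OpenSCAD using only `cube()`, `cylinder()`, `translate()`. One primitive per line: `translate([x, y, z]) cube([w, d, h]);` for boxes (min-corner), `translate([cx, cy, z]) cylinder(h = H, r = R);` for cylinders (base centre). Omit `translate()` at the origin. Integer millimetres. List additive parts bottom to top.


cube([200, 200, 60]);
translate([100, 100, 60]) cylinder(h = 60, r = 60);
translate([100, 100, 120]) cylinder(h = 120, r = 40);
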